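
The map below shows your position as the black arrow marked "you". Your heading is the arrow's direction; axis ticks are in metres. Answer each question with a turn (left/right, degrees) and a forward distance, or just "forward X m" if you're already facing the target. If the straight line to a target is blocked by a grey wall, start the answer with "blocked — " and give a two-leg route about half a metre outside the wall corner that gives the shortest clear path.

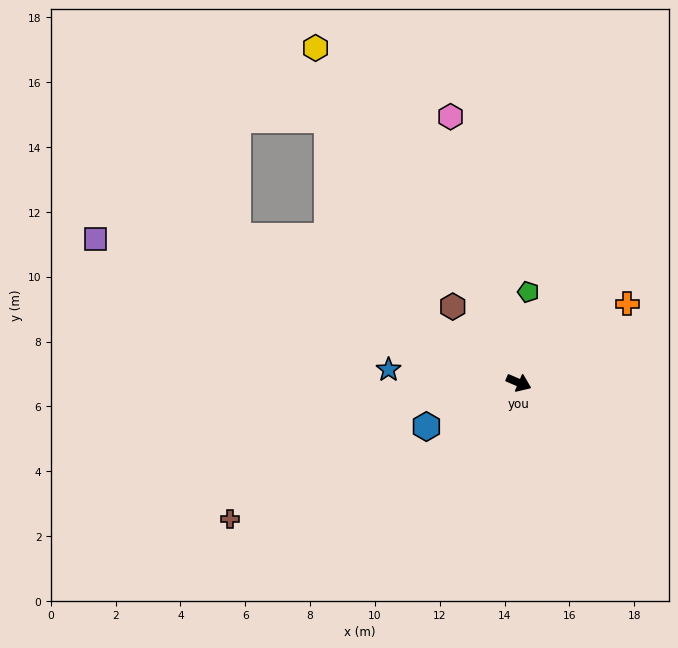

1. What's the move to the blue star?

turn right 163°, forward 4.0 m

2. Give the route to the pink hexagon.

turn left 128°, forward 8.5 m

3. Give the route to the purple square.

turn right 176°, forward 13.8 m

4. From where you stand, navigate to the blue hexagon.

turn right 131°, forward 3.2 m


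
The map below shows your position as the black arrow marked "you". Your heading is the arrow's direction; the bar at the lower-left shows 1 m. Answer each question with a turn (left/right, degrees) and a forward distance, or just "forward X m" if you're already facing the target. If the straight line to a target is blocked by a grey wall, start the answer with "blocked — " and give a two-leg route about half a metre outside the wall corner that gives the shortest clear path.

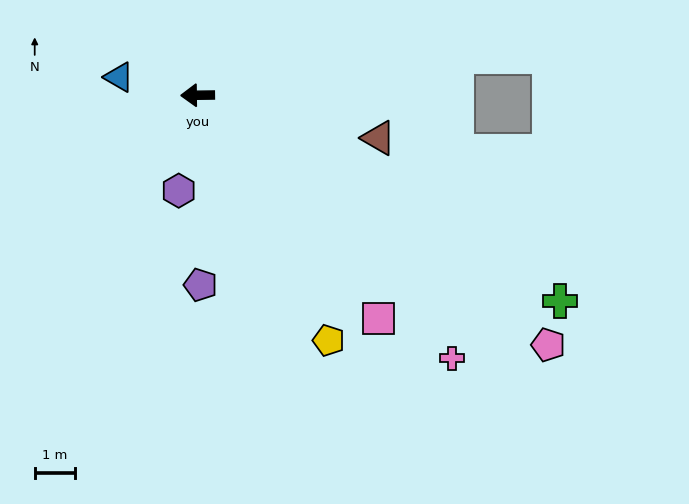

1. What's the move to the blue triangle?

turn right 14°, forward 2.0 m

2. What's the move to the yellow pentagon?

turn left 117°, forward 6.9 m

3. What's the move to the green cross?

turn left 150°, forward 10.3 m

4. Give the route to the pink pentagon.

turn left 144°, forward 10.7 m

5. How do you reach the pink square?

turn left 128°, forward 7.1 m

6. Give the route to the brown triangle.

turn left 166°, forward 4.6 m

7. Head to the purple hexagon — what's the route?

turn left 78°, forward 2.4 m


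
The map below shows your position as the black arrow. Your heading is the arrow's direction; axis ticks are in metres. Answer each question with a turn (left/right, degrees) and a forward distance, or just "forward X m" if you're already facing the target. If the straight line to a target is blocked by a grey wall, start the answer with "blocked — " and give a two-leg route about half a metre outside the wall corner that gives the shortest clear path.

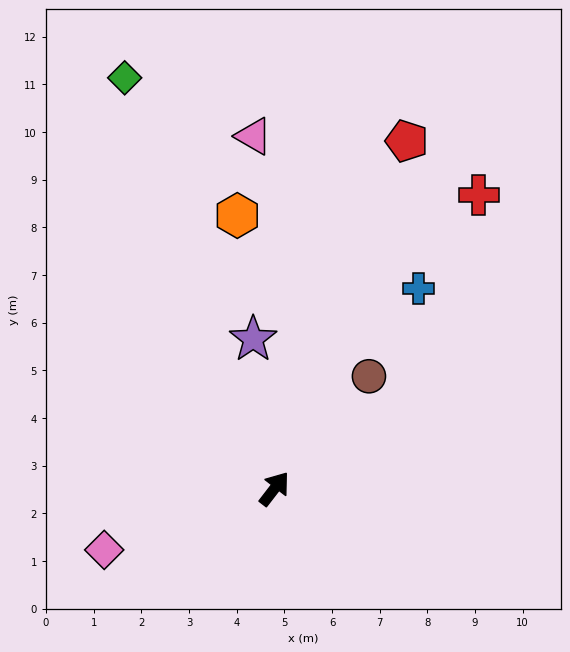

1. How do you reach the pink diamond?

turn left 147°, forward 3.8 m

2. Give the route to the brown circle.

turn right 2°, forward 3.1 m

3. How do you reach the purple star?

turn left 46°, forward 3.2 m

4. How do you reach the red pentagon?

turn left 17°, forward 7.8 m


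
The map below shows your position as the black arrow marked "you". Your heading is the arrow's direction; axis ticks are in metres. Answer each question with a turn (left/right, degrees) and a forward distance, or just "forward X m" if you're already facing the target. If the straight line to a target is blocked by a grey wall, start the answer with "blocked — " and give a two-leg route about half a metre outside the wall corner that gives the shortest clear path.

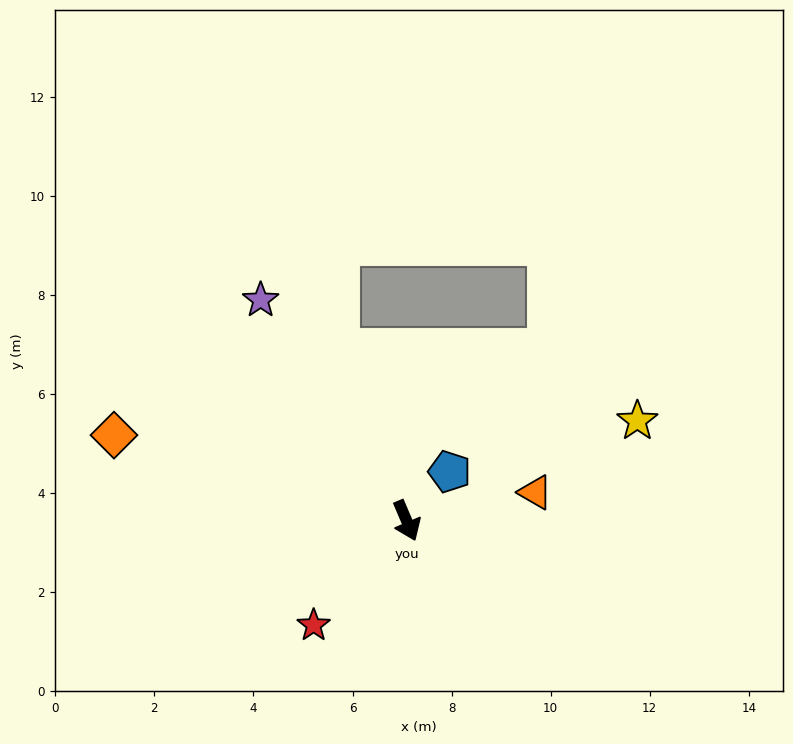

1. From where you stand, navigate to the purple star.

turn right 170°, forward 5.3 m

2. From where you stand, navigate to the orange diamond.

turn right 129°, forward 6.2 m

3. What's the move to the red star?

turn right 65°, forward 2.8 m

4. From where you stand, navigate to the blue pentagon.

turn left 116°, forward 1.3 m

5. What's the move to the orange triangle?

turn left 79°, forward 2.7 m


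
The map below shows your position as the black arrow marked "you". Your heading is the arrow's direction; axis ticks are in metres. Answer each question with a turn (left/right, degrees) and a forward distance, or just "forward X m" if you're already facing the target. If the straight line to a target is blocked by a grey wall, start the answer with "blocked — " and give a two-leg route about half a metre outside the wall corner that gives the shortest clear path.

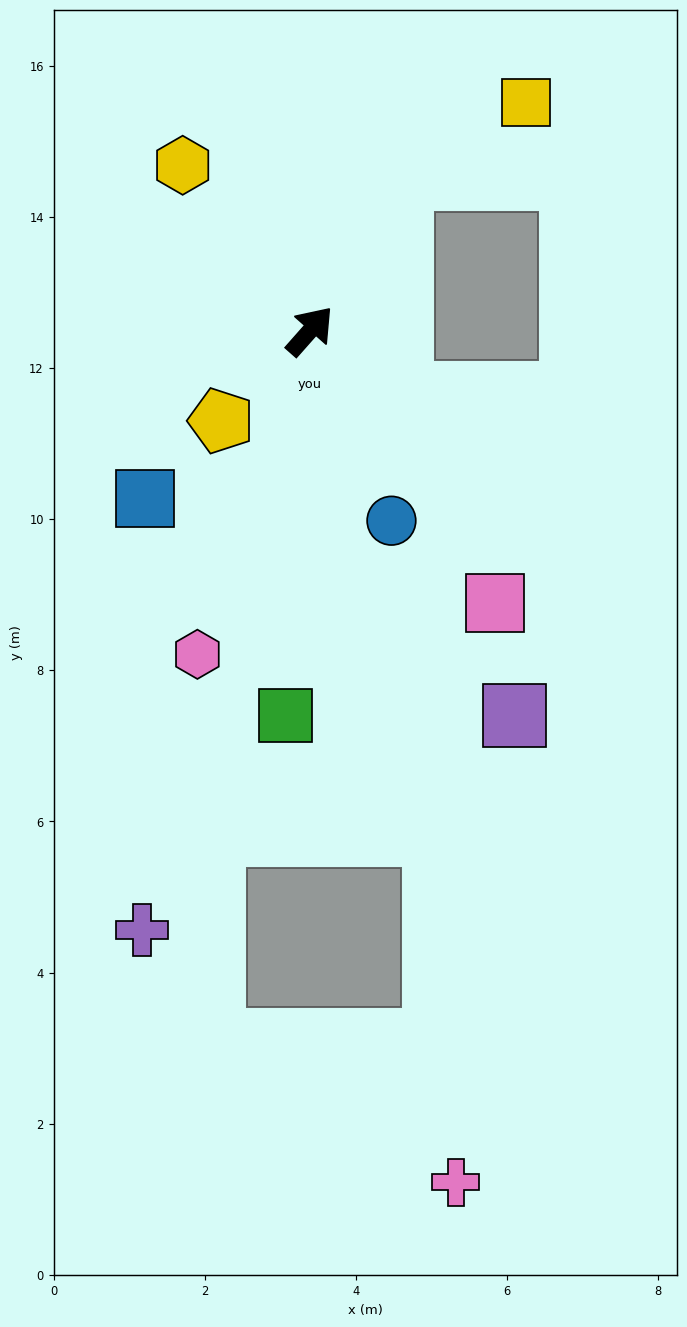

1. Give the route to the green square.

turn right 142°, forward 5.1 m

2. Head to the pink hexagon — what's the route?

turn right 158°, forward 4.5 m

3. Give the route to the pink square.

turn right 104°, forward 4.4 m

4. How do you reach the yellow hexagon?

turn left 79°, forward 2.8 m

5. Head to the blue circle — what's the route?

turn right 115°, forward 2.7 m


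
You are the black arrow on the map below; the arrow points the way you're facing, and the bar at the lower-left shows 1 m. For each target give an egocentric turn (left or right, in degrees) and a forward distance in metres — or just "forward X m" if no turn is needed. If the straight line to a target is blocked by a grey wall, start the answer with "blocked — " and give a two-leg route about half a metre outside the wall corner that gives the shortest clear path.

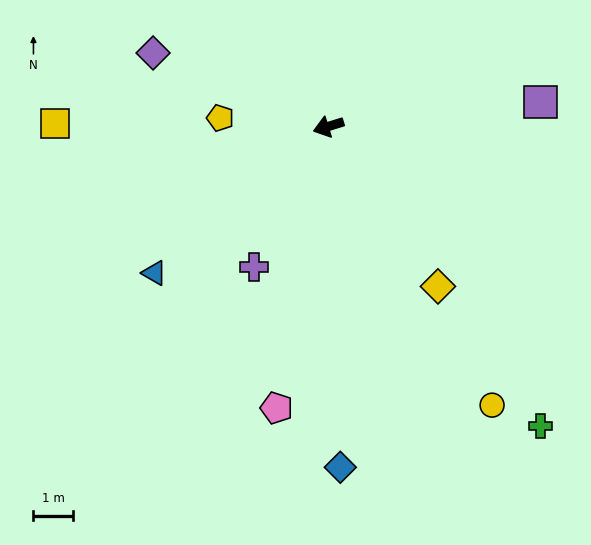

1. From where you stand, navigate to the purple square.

turn left 169°, forward 5.3 m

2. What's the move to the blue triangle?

turn left 23°, forward 5.7 m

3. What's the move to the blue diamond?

turn left 75°, forward 8.5 m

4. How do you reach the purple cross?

turn left 45°, forward 4.0 m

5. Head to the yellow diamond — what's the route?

turn left 107°, forward 4.9 m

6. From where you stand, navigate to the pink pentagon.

turn left 62°, forward 7.2 m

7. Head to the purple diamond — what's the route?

turn right 40°, forward 4.8 m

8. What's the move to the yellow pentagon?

turn right 22°, forward 2.7 m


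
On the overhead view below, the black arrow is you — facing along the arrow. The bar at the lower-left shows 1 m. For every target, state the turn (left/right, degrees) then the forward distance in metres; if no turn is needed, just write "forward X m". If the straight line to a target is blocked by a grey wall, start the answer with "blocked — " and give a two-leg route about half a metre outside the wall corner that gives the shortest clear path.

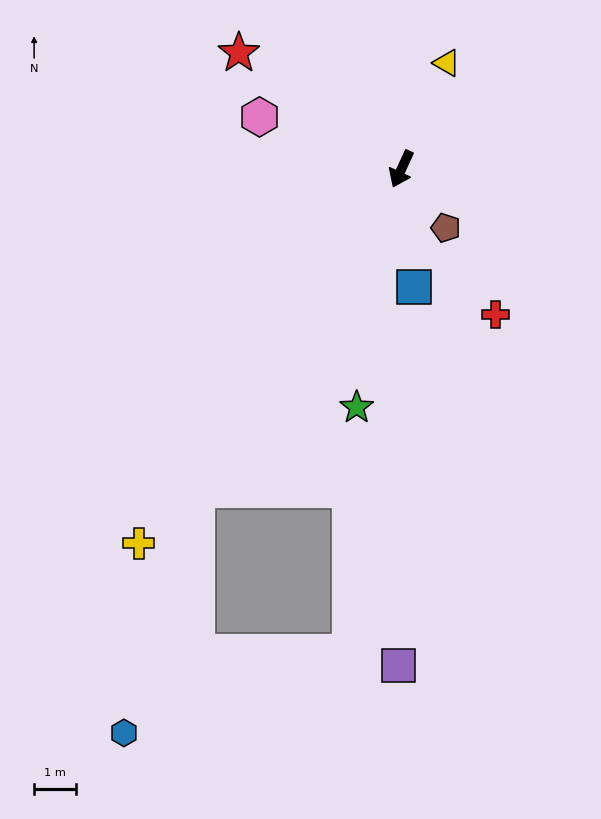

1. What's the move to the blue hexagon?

blocked — turn right 8°, forward 9.1 m, then turn left 16°, forward 6.1 m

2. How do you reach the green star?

turn left 14°, forward 5.8 m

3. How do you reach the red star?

turn right 101°, forward 4.8 m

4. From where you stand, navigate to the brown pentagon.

turn left 62°, forward 1.8 m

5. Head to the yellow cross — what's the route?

turn right 10°, forward 11.0 m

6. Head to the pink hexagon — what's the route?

turn right 85°, forward 3.6 m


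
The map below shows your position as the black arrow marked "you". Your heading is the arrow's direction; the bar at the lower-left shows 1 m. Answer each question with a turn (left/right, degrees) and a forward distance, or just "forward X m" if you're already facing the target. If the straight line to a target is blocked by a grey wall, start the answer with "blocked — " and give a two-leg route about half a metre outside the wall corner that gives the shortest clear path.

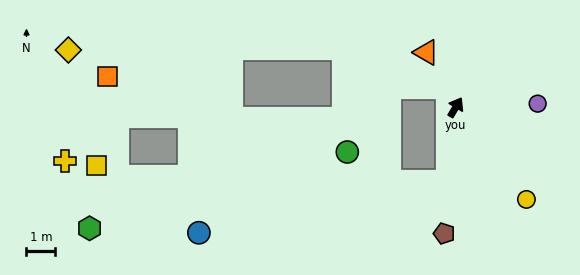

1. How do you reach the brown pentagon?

turn right 155°, forward 4.4 m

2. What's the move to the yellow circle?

turn right 112°, forward 4.1 m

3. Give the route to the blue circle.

blocked — turn right 155°, forward 2.6 m, then turn right 73°, forward 8.9 m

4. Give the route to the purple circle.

turn right 57°, forward 2.9 m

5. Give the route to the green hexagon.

blocked — turn right 155°, forward 2.6 m, then turn right 77°, forward 12.6 m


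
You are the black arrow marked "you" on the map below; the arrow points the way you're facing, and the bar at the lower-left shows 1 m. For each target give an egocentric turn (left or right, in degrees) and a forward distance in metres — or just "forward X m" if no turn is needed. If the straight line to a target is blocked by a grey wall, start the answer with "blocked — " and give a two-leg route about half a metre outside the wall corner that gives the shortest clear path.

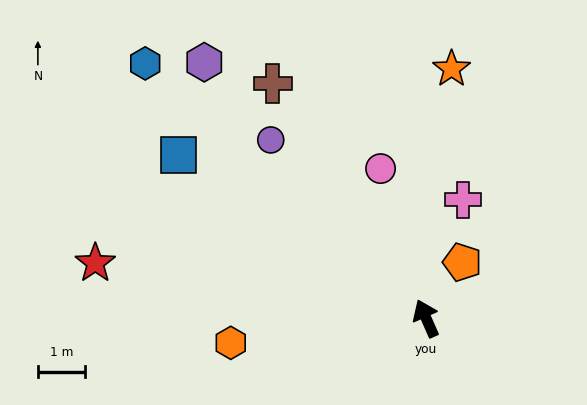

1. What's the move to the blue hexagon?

turn left 24°, forward 8.1 m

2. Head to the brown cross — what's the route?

turn left 9°, forward 6.0 m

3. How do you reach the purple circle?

turn left 17°, forward 5.0 m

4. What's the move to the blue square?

turn left 33°, forward 6.3 m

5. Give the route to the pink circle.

turn right 7°, forward 3.3 m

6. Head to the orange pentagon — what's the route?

turn right 57°, forward 1.4 m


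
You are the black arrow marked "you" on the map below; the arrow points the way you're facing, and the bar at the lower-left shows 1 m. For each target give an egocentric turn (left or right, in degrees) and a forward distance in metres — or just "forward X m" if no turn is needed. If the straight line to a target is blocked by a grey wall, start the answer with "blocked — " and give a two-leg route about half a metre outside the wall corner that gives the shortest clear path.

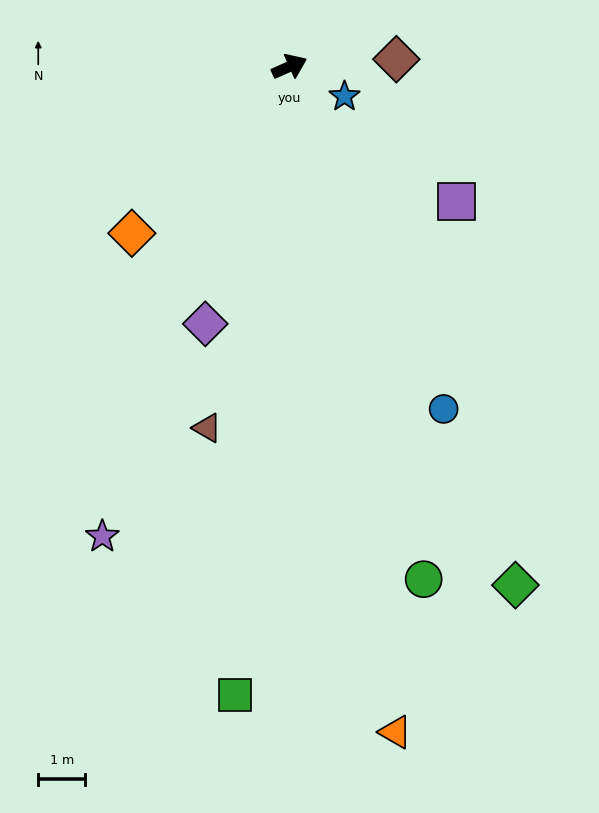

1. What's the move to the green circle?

turn right 99°, forward 11.3 m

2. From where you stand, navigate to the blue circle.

turn right 90°, forward 8.0 m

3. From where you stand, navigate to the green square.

turn right 119°, forward 13.5 m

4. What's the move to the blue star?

turn right 52°, forward 1.3 m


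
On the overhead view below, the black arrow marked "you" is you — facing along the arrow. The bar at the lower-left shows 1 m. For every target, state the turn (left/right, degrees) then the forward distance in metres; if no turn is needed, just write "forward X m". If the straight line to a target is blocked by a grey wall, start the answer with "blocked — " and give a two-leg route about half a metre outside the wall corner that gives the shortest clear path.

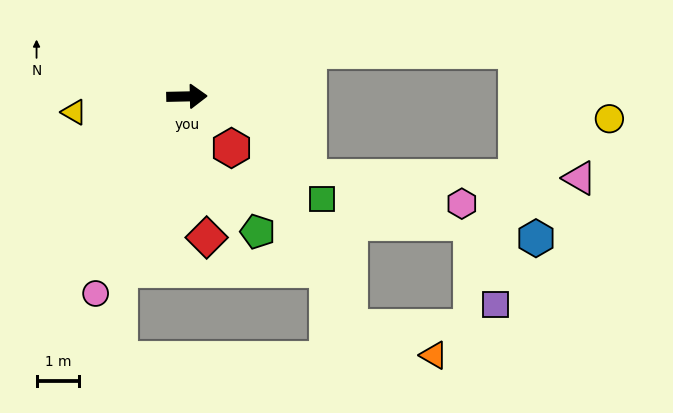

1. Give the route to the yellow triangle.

turn right 173°, forward 2.7 m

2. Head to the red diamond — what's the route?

turn right 83°, forward 3.3 m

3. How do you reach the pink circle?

turn right 116°, forward 5.1 m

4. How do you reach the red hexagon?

turn right 50°, forward 1.6 m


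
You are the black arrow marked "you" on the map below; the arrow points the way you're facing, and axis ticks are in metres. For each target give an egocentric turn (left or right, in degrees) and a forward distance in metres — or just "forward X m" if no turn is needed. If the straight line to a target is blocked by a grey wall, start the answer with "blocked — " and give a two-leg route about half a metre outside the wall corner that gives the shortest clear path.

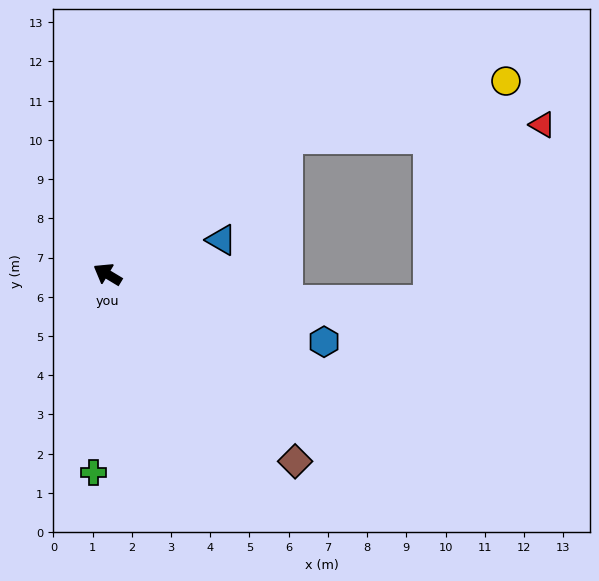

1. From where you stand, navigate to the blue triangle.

turn right 132°, forward 3.0 m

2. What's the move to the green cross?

turn left 117°, forward 5.1 m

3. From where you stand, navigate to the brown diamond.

turn left 166°, forward 6.8 m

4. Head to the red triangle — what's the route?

blocked — turn right 112°, forward 5.7 m, then turn right 34°, forward 6.5 m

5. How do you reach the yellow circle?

blocked — turn right 112°, forward 5.7 m, then turn right 23°, forward 5.8 m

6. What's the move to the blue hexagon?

turn right 166°, forward 5.8 m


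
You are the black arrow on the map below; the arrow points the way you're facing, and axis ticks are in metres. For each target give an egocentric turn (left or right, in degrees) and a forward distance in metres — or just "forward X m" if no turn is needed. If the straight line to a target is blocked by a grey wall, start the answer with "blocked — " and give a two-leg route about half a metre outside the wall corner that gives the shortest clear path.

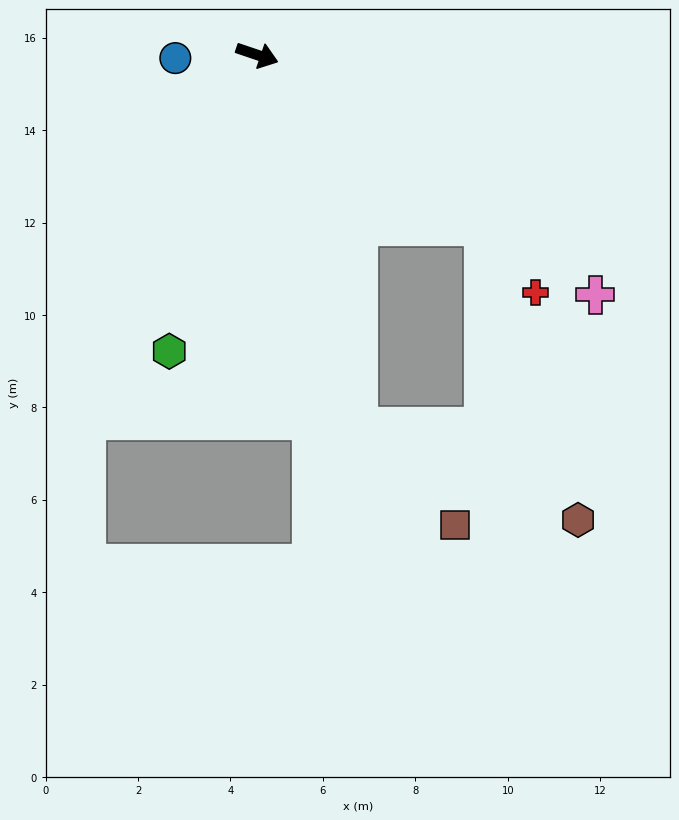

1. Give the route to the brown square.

blocked — turn right 56°, forward 8.3 m, then turn left 29°, forward 3.0 m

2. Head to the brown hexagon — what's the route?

blocked — turn right 18°, forward 6.1 m, then turn right 36°, forward 6.7 m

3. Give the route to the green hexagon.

turn right 88°, forward 6.7 m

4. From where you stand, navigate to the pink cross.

turn right 17°, forward 9.0 m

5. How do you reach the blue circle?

turn right 159°, forward 1.8 m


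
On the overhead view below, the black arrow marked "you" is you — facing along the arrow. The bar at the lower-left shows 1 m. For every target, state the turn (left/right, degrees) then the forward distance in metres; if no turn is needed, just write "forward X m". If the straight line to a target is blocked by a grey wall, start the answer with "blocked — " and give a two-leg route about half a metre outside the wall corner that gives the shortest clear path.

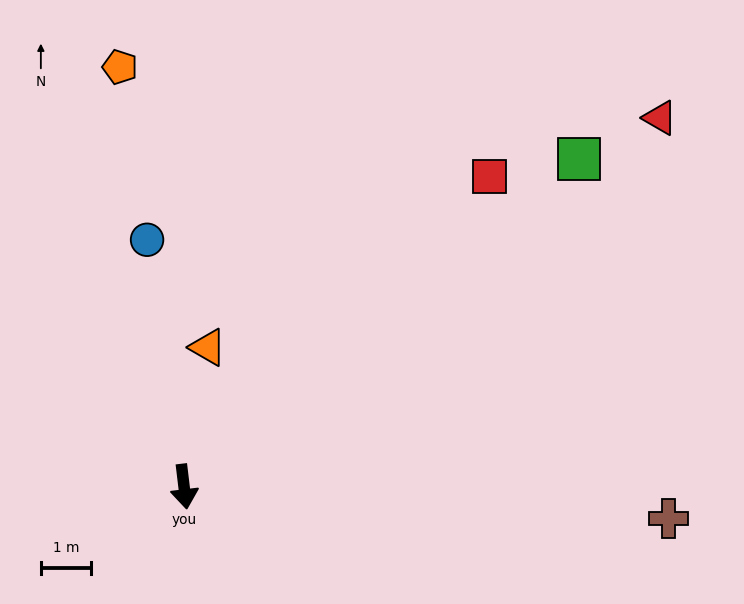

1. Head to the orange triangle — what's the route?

turn left 164°, forward 2.8 m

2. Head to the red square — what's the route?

turn left 129°, forward 8.7 m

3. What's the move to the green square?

turn left 123°, forward 10.3 m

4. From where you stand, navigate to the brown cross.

turn left 79°, forward 9.7 m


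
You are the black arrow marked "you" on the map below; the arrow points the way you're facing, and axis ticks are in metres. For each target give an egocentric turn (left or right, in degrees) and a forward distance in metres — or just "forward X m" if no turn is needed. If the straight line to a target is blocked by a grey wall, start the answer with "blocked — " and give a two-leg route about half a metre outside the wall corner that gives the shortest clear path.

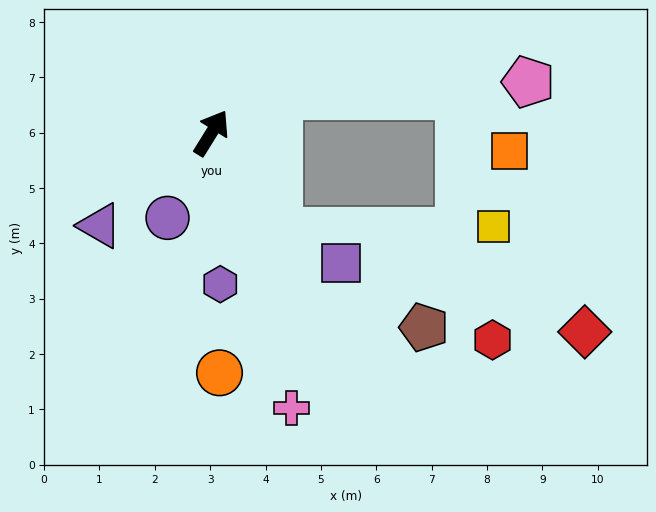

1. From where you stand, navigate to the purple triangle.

turn left 162°, forward 2.6 m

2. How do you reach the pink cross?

turn right 132°, forward 5.2 m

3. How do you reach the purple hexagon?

turn right 145°, forward 2.7 m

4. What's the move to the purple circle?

turn right 176°, forward 1.7 m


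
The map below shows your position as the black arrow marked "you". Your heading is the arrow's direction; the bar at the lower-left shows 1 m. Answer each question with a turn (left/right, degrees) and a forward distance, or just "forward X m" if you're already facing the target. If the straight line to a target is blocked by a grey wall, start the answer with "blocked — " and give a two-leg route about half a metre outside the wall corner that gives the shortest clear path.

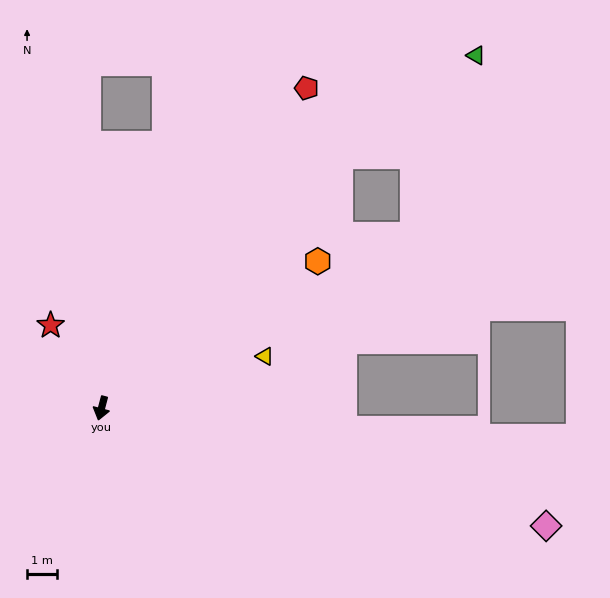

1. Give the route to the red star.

turn right 134°, forward 3.3 m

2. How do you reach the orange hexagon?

turn left 139°, forward 8.7 m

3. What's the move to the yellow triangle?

turn left 122°, forward 5.7 m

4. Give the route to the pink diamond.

turn left 90°, forward 15.4 m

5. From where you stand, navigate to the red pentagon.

turn left 162°, forward 12.7 m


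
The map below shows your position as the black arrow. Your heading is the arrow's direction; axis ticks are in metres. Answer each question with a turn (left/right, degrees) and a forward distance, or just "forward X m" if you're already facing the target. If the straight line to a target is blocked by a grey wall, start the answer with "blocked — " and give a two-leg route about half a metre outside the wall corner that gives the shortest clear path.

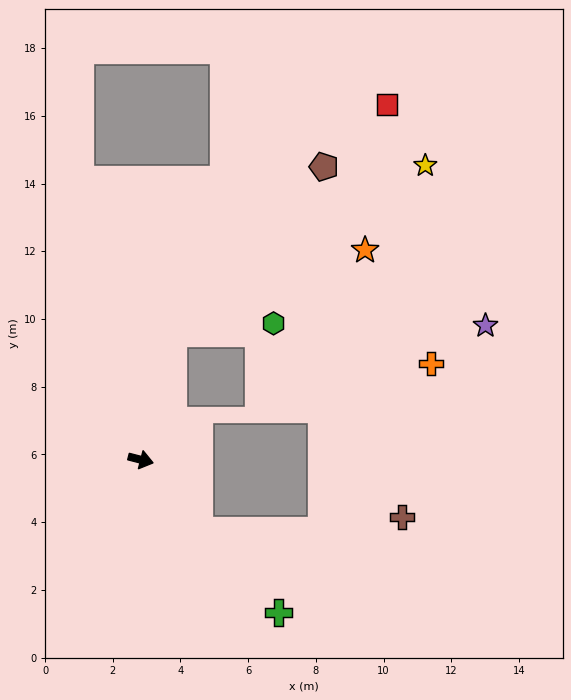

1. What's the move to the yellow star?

blocked — turn left 90°, forward 3.9 m, then turn right 42°, forward 8.9 m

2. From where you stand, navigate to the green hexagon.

blocked — turn left 90°, forward 3.9 m, then turn right 70°, forward 3.0 m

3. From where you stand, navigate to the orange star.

blocked — turn left 90°, forward 3.9 m, then turn right 52°, forward 6.2 m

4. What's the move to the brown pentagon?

blocked — turn left 90°, forward 3.9 m, then turn right 28°, forward 6.6 m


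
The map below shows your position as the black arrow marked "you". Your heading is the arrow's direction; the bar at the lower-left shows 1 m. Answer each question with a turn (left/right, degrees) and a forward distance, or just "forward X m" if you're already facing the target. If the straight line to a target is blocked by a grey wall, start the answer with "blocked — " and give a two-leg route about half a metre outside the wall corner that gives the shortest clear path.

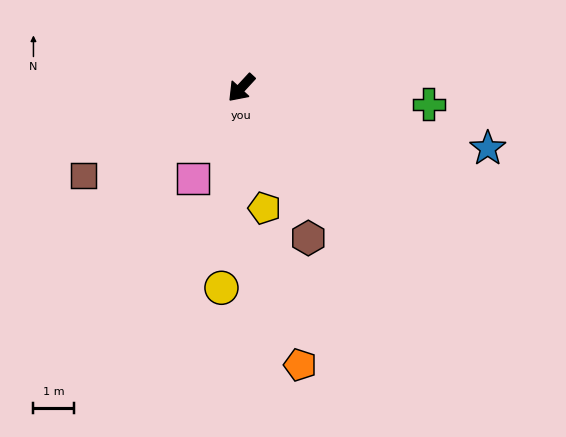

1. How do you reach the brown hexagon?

turn left 67°, forward 4.0 m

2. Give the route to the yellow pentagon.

turn left 54°, forward 3.0 m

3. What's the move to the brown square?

turn right 18°, forward 4.4 m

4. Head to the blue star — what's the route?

turn left 119°, forward 6.2 m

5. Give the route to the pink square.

turn left 15°, forward 2.5 m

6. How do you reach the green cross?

turn left 128°, forward 4.6 m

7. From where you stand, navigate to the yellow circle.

turn left 37°, forward 4.9 m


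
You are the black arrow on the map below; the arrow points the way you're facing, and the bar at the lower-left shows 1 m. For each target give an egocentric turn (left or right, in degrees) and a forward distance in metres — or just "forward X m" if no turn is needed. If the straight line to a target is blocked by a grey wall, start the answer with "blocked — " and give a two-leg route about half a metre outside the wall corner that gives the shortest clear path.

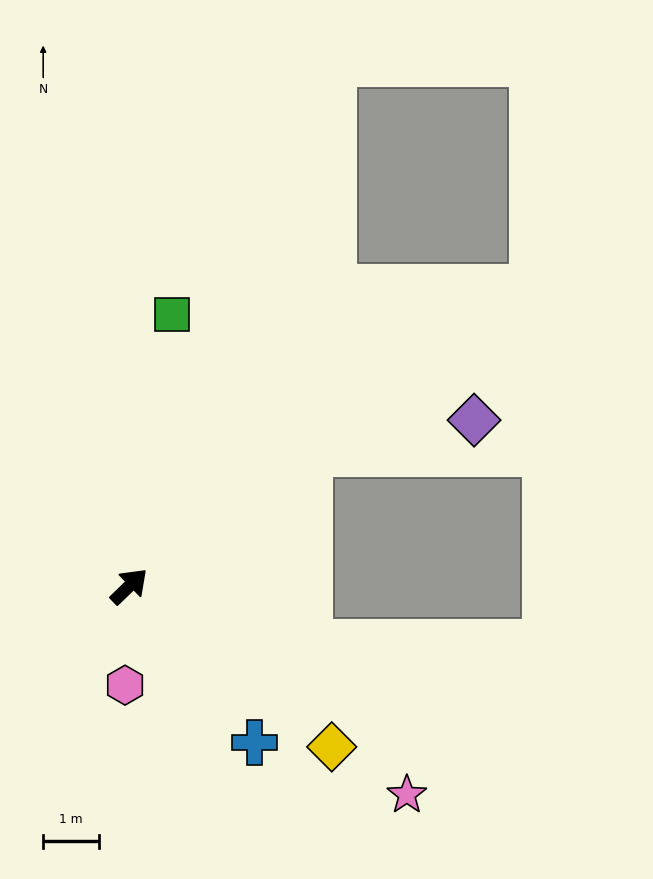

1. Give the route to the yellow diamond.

turn right 83°, forward 4.6 m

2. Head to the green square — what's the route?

turn left 37°, forward 4.9 m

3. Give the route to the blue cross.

turn right 95°, forward 3.6 m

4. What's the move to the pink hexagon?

turn right 136°, forward 1.8 m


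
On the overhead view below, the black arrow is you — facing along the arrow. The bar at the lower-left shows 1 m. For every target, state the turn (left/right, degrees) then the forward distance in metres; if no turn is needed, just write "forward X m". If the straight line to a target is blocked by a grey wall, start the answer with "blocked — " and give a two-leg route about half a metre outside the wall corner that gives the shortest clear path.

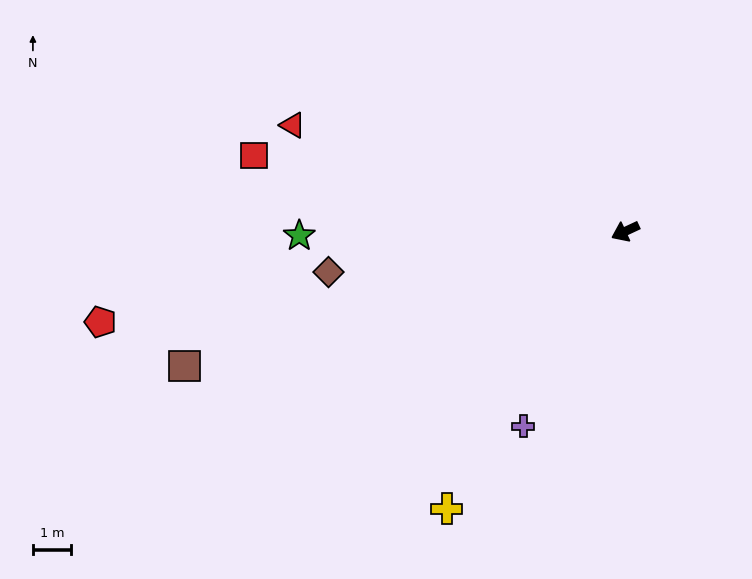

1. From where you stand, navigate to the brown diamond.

turn right 17°, forward 7.9 m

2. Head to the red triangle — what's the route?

turn right 43°, forward 9.2 m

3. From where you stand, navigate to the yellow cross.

turn left 32°, forward 8.7 m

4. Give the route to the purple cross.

turn left 37°, forward 5.8 m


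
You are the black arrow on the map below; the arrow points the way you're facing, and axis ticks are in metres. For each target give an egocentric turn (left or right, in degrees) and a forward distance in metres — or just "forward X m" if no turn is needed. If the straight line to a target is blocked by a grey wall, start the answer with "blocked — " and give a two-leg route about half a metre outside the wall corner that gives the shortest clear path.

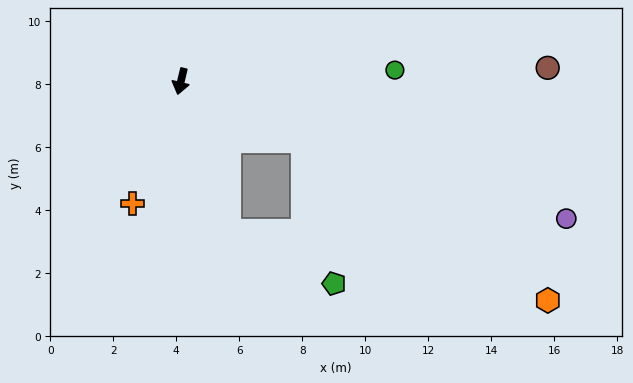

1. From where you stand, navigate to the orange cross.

turn right 8°, forward 4.2 m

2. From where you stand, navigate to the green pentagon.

blocked — turn left 31°, forward 5.0 m, then turn left 46°, forward 3.7 m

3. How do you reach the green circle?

turn left 107°, forward 6.8 m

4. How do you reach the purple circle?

turn left 84°, forward 13.0 m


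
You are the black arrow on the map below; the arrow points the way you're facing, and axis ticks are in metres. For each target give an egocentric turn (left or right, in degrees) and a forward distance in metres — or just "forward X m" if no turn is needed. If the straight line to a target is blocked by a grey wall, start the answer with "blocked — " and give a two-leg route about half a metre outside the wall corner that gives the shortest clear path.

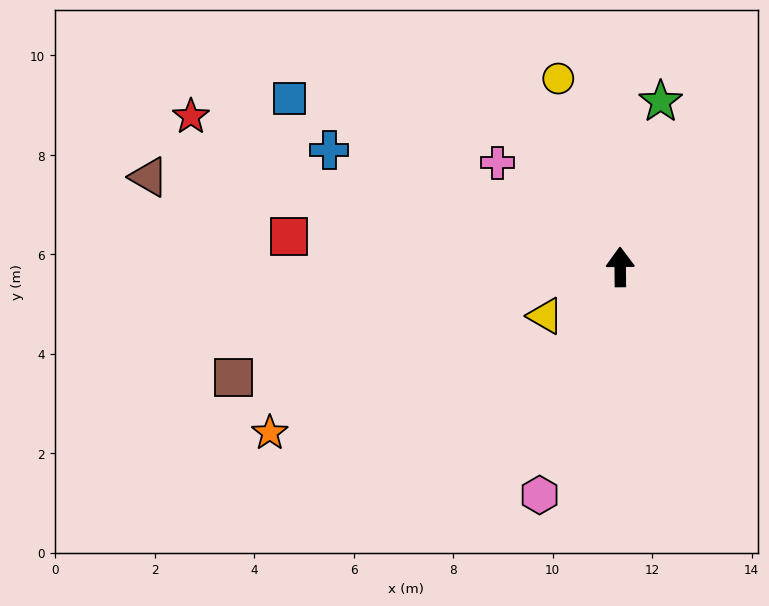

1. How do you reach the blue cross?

turn left 68°, forward 6.3 m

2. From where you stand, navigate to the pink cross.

turn left 49°, forward 3.2 m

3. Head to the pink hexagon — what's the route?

turn left 160°, forward 4.9 m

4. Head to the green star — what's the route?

turn right 14°, forward 3.4 m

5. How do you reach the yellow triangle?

turn left 123°, forward 1.8 m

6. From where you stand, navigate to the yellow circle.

turn left 18°, forward 4.0 m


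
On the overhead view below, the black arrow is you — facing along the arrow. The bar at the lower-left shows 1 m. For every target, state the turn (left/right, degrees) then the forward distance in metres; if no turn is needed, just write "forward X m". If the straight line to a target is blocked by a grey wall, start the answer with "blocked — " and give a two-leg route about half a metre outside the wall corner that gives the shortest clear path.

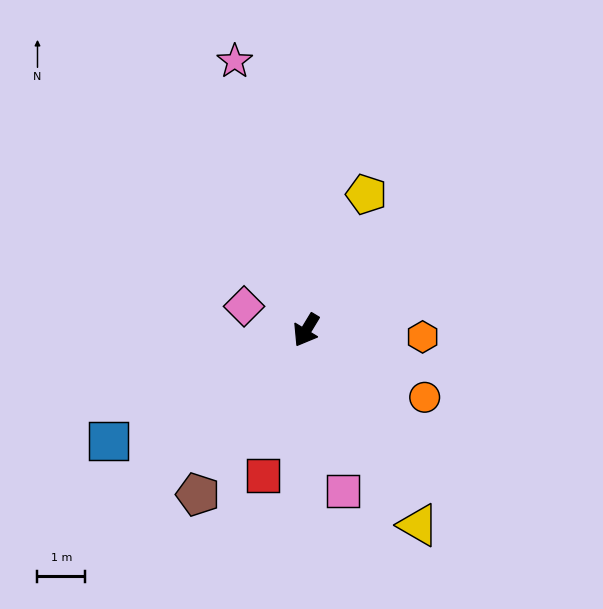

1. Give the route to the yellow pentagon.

turn right 173°, forward 3.1 m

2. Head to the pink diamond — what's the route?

turn right 80°, forward 1.4 m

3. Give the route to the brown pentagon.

turn right 2°, forward 4.1 m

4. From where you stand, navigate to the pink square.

turn left 44°, forward 3.5 m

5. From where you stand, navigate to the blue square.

turn right 30°, forward 4.7 m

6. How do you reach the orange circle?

turn left 92°, forward 2.9 m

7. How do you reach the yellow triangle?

turn left 61°, forward 4.7 m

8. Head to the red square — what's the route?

turn left 15°, forward 3.2 m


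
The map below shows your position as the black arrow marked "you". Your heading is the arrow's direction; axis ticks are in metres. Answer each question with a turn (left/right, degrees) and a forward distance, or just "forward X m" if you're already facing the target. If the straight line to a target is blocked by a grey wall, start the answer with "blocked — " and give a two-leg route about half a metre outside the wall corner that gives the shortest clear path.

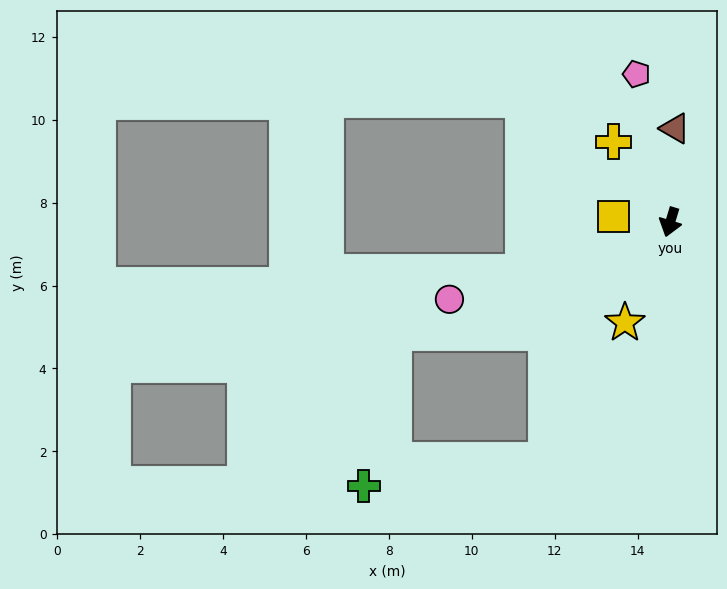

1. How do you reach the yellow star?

turn right 8°, forward 2.7 m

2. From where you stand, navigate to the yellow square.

turn right 79°, forward 1.4 m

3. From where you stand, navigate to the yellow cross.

turn right 128°, forward 2.4 m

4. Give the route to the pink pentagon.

turn right 150°, forward 3.7 m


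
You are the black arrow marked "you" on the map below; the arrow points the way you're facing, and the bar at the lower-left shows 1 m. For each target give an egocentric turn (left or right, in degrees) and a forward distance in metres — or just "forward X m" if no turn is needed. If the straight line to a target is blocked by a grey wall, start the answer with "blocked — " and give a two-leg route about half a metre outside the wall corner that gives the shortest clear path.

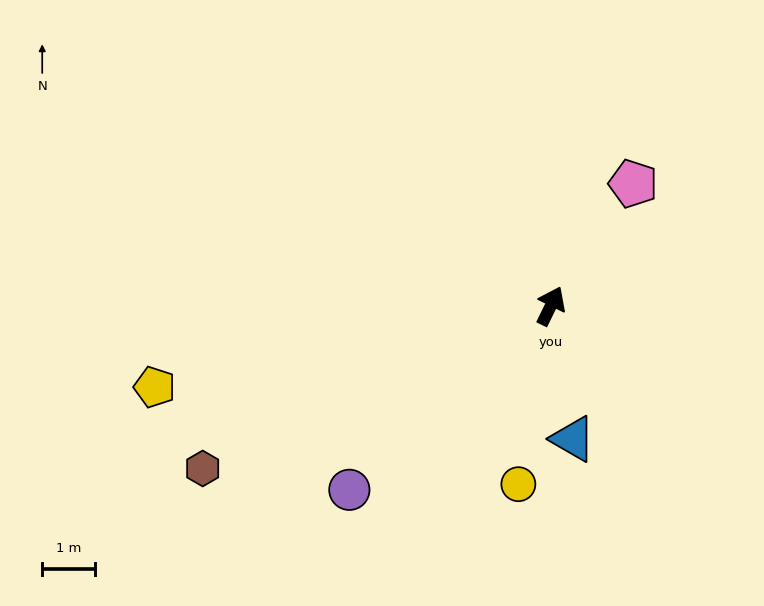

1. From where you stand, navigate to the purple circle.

turn left 158°, forward 5.2 m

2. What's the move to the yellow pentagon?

turn left 128°, forward 7.7 m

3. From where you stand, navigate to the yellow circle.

turn right 164°, forward 3.4 m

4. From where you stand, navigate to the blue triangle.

turn right 145°, forward 2.6 m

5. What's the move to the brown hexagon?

turn left 141°, forward 7.3 m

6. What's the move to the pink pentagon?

turn right 8°, forward 2.8 m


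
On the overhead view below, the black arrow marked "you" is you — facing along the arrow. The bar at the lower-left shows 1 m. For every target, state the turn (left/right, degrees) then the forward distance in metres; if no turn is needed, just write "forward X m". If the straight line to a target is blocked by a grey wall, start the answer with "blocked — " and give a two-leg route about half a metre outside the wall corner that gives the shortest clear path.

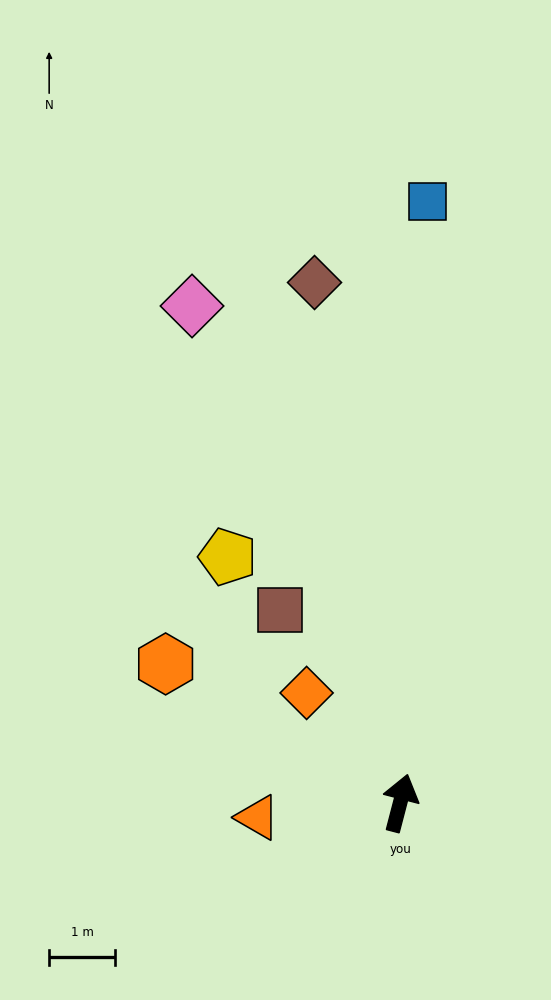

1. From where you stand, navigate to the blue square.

turn left 12°, forward 9.1 m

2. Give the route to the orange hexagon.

turn left 74°, forward 4.1 m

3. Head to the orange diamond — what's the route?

turn left 55°, forward 2.2 m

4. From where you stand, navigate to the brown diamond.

turn left 24°, forward 8.0 m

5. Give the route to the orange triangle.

turn left 110°, forward 2.2 m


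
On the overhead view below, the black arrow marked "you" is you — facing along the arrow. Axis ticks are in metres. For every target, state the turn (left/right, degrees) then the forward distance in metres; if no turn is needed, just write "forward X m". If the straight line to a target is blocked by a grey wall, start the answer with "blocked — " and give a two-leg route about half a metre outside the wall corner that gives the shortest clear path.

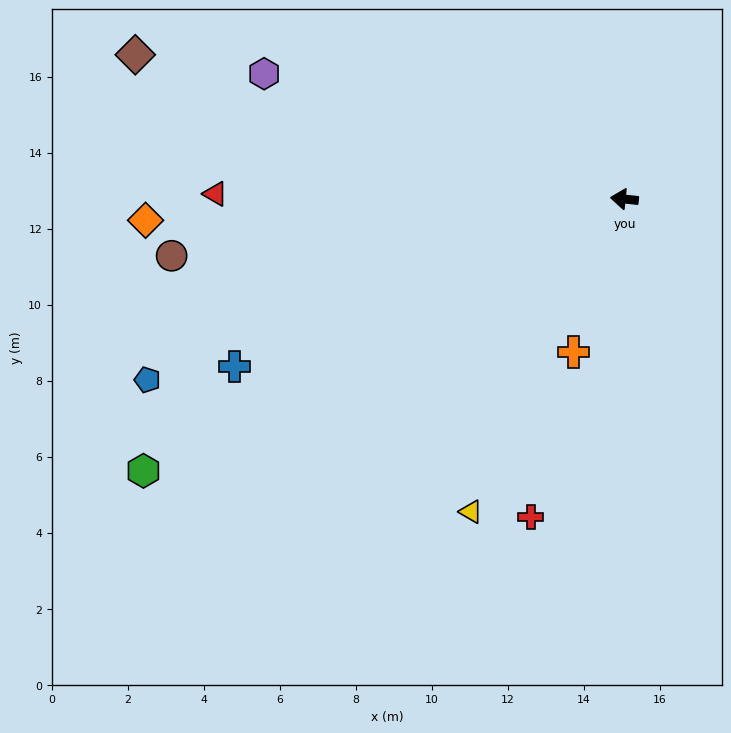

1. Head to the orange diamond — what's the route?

turn left 8°, forward 12.6 m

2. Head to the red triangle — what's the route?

turn left 5°, forward 10.8 m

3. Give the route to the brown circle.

turn left 13°, forward 12.0 m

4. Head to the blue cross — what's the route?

turn left 29°, forward 11.2 m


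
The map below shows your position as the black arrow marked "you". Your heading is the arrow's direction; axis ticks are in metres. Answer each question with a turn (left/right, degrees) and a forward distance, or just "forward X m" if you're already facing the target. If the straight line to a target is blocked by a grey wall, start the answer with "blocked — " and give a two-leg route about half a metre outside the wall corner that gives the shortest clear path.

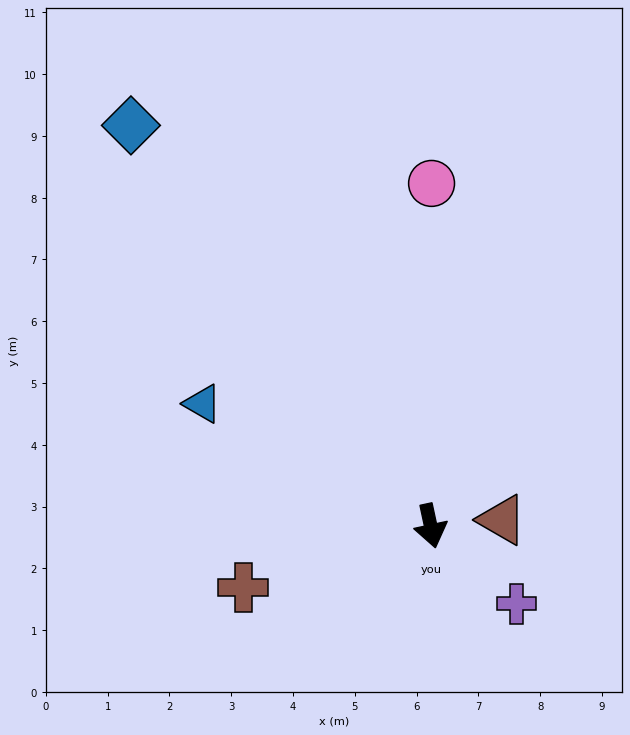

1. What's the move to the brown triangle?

turn left 83°, forward 1.2 m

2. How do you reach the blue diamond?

turn right 155°, forward 8.1 m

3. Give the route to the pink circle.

turn left 168°, forward 5.5 m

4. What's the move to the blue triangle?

turn right 130°, forward 4.2 m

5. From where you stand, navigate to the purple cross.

turn left 36°, forward 1.9 m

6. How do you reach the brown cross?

turn right 84°, forward 3.2 m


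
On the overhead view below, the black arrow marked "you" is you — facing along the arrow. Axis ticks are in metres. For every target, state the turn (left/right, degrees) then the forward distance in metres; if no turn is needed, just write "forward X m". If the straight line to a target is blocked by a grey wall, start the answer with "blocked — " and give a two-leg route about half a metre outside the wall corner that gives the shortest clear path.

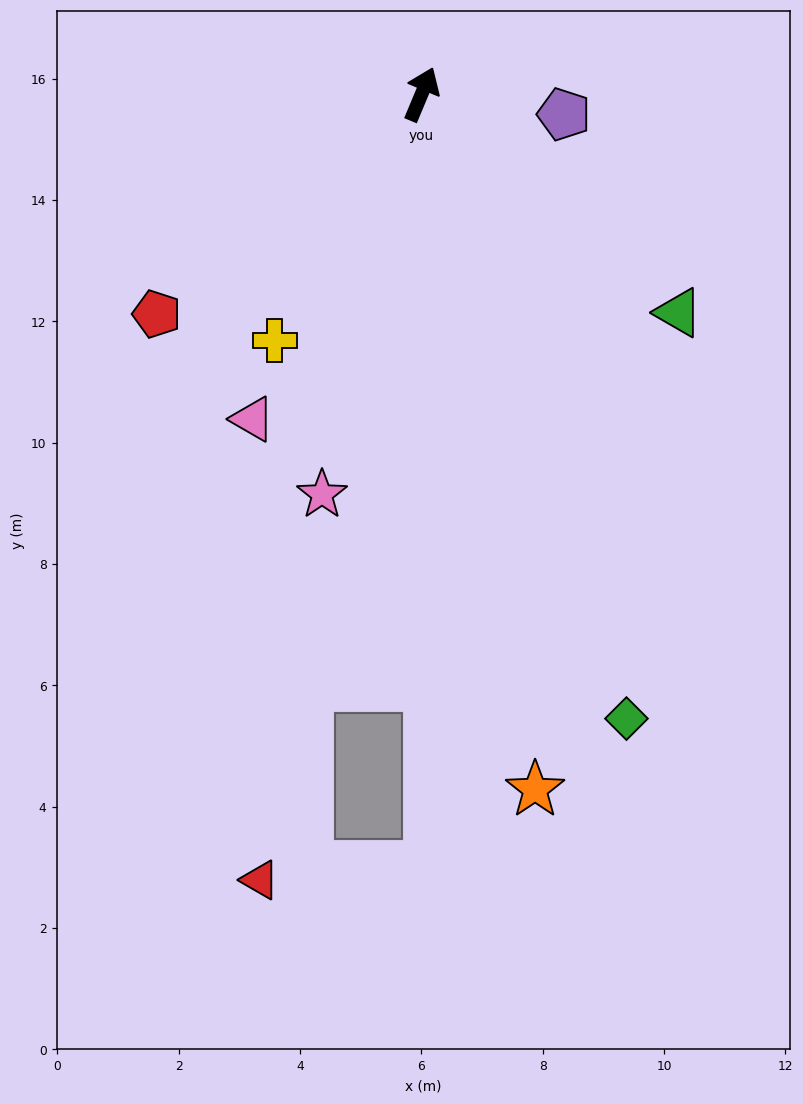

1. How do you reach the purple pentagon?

turn right 75°, forward 2.4 m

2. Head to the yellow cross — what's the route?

turn left 172°, forward 4.7 m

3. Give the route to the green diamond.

turn right 139°, forward 10.8 m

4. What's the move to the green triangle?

turn right 108°, forward 5.6 m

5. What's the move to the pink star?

turn right 171°, forward 6.8 m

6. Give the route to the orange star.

turn right 148°, forward 11.6 m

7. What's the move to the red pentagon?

turn left 152°, forward 5.7 m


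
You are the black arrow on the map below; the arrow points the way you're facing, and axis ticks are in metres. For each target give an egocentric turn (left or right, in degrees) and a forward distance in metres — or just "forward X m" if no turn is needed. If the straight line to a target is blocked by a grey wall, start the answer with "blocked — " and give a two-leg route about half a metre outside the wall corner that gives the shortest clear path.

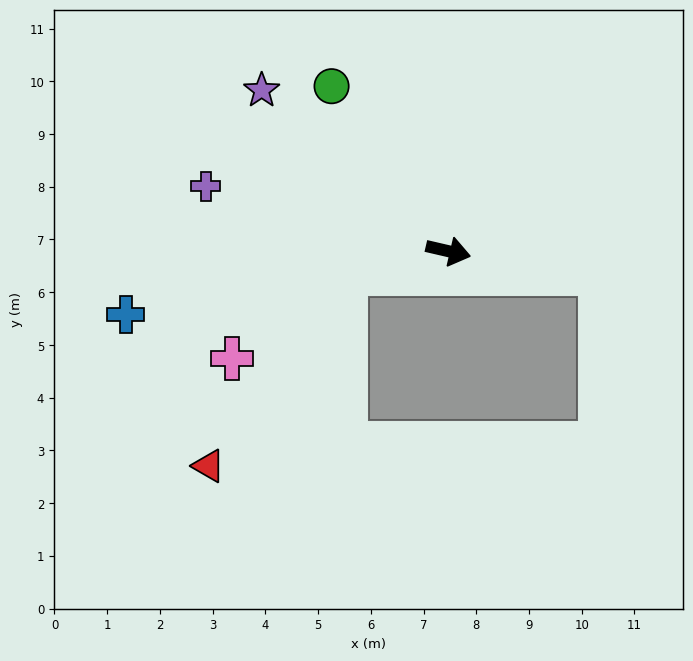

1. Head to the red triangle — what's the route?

blocked — turn right 155°, forward 2.0 m, then turn left 43°, forward 4.5 m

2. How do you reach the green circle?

turn left 138°, forward 3.8 m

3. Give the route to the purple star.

turn left 152°, forward 4.7 m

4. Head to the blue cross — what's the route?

turn right 156°, forward 6.2 m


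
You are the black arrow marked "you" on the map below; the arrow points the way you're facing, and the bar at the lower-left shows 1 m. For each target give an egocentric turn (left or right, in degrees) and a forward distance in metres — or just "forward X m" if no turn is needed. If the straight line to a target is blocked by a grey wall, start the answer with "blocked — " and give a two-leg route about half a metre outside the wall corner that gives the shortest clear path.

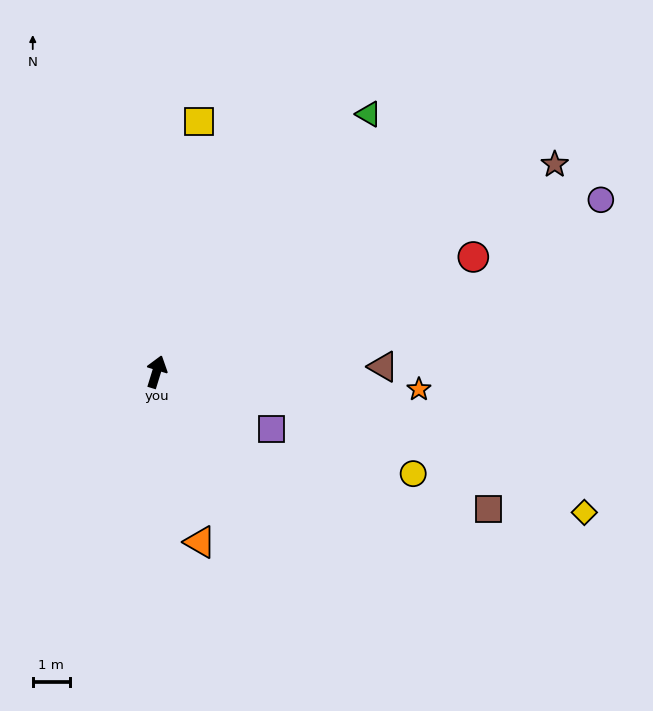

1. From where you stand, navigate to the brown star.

turn right 45°, forward 12.2 m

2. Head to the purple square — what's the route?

turn right 99°, forward 3.5 m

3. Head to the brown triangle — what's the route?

turn right 72°, forward 6.2 m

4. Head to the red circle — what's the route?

turn right 53°, forward 9.1 m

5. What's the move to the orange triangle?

turn right 149°, forward 4.8 m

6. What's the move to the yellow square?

turn left 7°, forward 6.9 m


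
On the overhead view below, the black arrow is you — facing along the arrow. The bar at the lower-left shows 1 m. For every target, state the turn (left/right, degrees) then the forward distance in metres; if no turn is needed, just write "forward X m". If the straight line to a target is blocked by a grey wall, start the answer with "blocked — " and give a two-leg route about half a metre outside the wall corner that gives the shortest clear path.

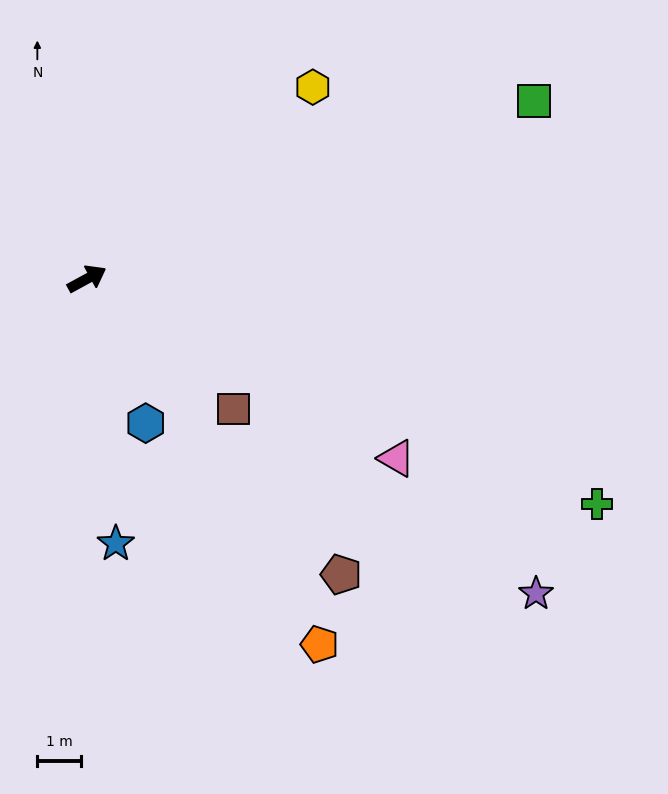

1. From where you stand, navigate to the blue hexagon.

turn right 96°, forward 3.6 m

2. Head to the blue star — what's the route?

turn right 112°, forward 6.1 m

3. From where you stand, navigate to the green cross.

turn right 52°, forward 12.8 m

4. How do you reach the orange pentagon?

turn right 86°, forward 9.9 m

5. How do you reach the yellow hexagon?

turn left 12°, forward 6.8 m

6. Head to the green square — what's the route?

turn right 7°, forward 11.0 m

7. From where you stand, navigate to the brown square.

turn right 70°, forward 4.5 m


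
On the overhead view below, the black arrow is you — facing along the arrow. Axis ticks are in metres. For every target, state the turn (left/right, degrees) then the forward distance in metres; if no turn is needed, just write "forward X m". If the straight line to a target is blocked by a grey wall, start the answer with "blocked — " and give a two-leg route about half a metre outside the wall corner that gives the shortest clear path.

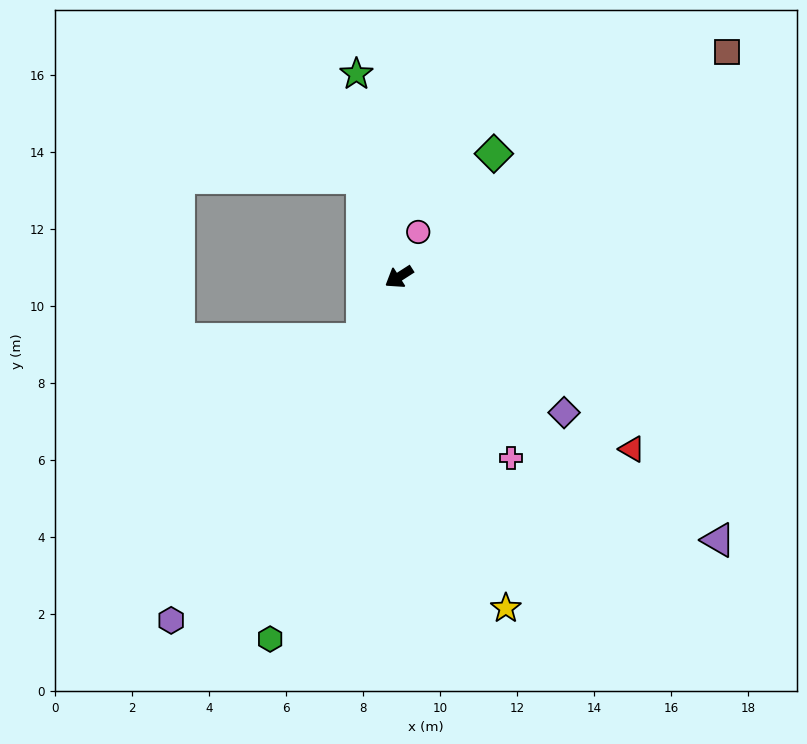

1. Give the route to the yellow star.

turn left 75°, forward 9.0 m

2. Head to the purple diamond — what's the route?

turn left 108°, forward 5.5 m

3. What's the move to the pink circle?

turn right 146°, forward 1.3 m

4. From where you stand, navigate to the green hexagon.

turn left 38°, forward 10.0 m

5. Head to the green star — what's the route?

turn right 111°, forward 5.4 m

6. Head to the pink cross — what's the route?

turn left 89°, forward 5.5 m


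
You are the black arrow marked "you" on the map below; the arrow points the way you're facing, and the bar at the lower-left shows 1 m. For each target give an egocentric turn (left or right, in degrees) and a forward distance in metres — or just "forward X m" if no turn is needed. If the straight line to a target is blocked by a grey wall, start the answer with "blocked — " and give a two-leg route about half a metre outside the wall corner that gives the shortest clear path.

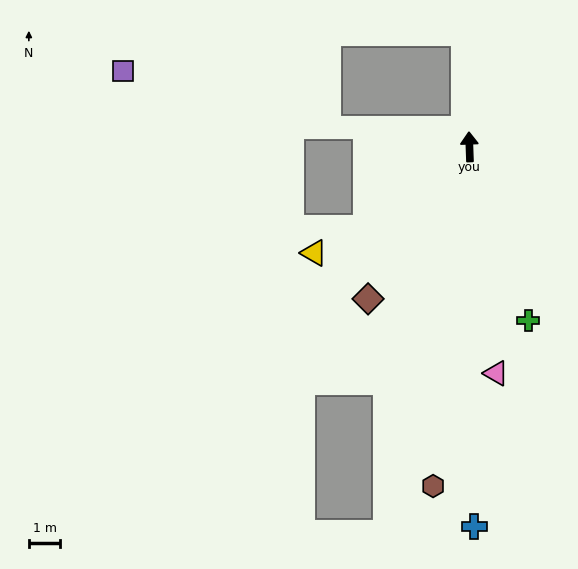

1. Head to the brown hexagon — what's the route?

turn left 172°, forward 10.9 m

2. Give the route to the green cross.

turn right 163°, forward 5.8 m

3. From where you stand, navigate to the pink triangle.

turn right 175°, forward 7.3 m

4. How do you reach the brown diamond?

turn left 144°, forward 5.8 m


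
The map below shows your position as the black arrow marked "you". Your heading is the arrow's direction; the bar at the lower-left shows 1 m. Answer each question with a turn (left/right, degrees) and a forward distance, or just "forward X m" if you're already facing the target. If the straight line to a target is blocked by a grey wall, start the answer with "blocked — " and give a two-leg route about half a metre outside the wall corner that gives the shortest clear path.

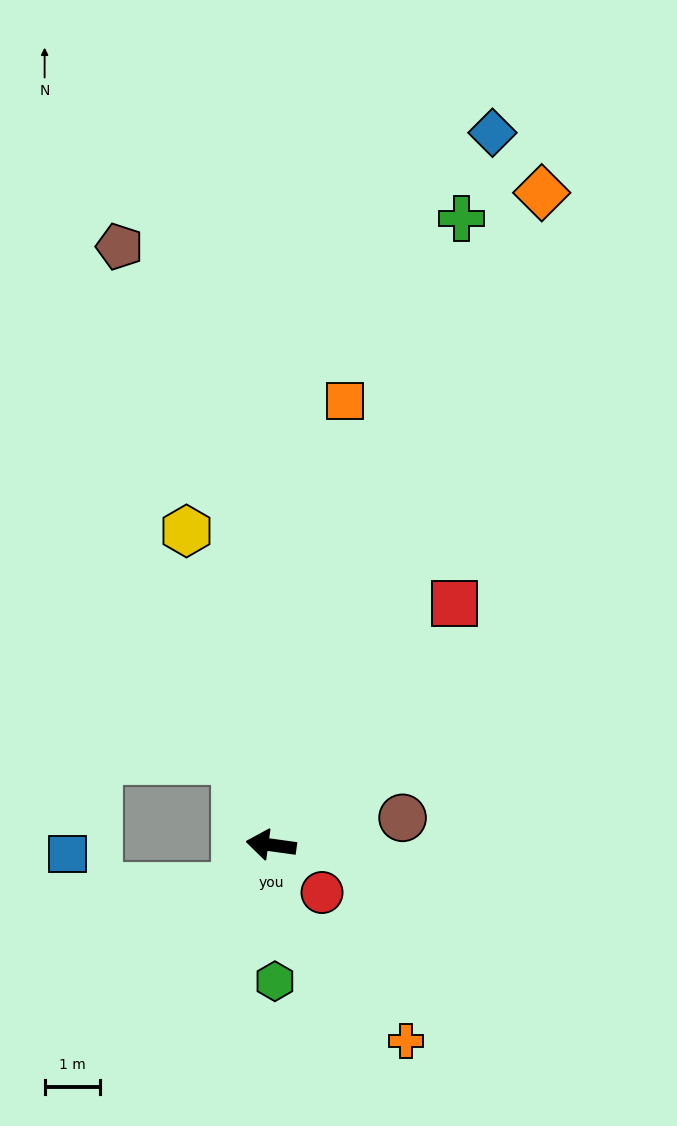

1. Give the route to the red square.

turn right 119°, forward 5.4 m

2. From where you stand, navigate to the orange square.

turn right 92°, forward 8.1 m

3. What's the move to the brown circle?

turn right 160°, forward 2.4 m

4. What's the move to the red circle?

turn left 145°, forward 1.2 m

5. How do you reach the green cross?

turn right 99°, forward 11.7 m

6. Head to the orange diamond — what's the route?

turn right 105°, forward 12.6 m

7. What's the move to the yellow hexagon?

turn right 67°, forward 5.8 m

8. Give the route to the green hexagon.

turn left 99°, forward 2.4 m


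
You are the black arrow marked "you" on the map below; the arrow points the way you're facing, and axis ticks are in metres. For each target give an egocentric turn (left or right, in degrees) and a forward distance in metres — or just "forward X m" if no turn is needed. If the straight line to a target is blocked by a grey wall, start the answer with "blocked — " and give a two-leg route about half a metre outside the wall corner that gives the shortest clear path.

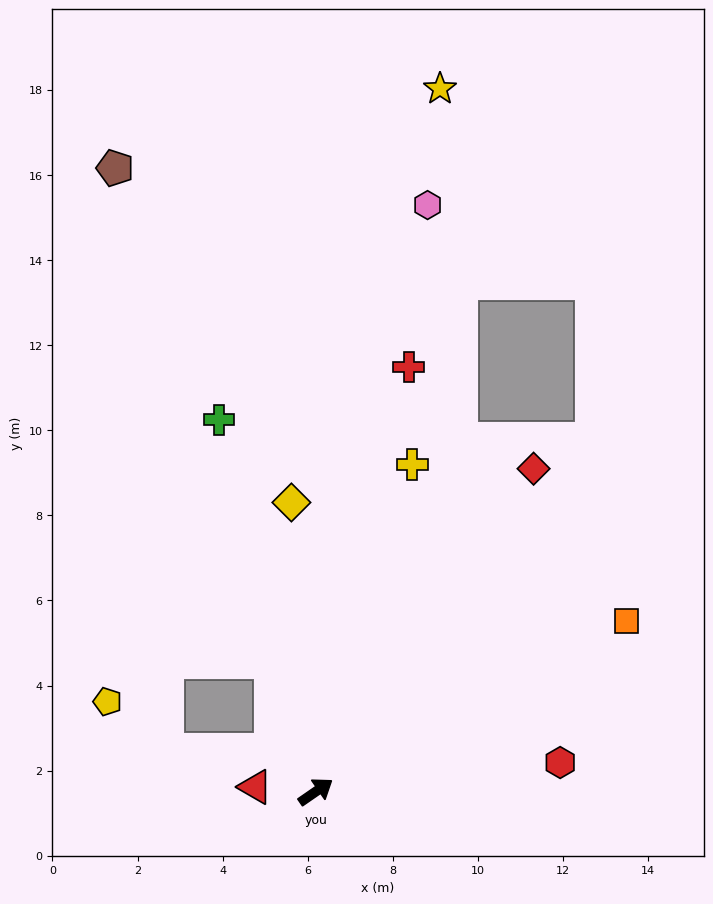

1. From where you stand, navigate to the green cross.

turn left 70°, forward 9.0 m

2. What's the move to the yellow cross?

turn left 39°, forward 8.0 m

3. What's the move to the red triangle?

turn left 141°, forward 1.4 m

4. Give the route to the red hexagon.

turn right 28°, forward 5.8 m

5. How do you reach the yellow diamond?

turn left 60°, forward 6.8 m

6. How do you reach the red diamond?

turn left 21°, forward 9.2 m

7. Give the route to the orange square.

turn right 6°, forward 8.3 m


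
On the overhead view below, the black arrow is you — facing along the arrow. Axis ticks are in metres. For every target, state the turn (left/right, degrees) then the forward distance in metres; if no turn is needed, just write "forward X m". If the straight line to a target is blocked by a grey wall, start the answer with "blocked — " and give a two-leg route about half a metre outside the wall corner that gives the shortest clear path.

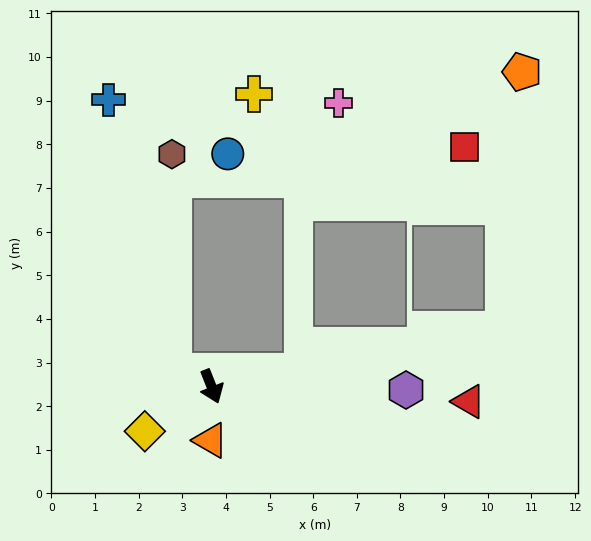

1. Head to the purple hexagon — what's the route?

turn left 67°, forward 4.5 m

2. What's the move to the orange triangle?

turn right 23°, forward 1.2 m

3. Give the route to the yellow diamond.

turn right 78°, forward 1.8 m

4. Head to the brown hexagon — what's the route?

blocked — turn right 133°, forward 0.9 m, then turn right 68°, forward 5.0 m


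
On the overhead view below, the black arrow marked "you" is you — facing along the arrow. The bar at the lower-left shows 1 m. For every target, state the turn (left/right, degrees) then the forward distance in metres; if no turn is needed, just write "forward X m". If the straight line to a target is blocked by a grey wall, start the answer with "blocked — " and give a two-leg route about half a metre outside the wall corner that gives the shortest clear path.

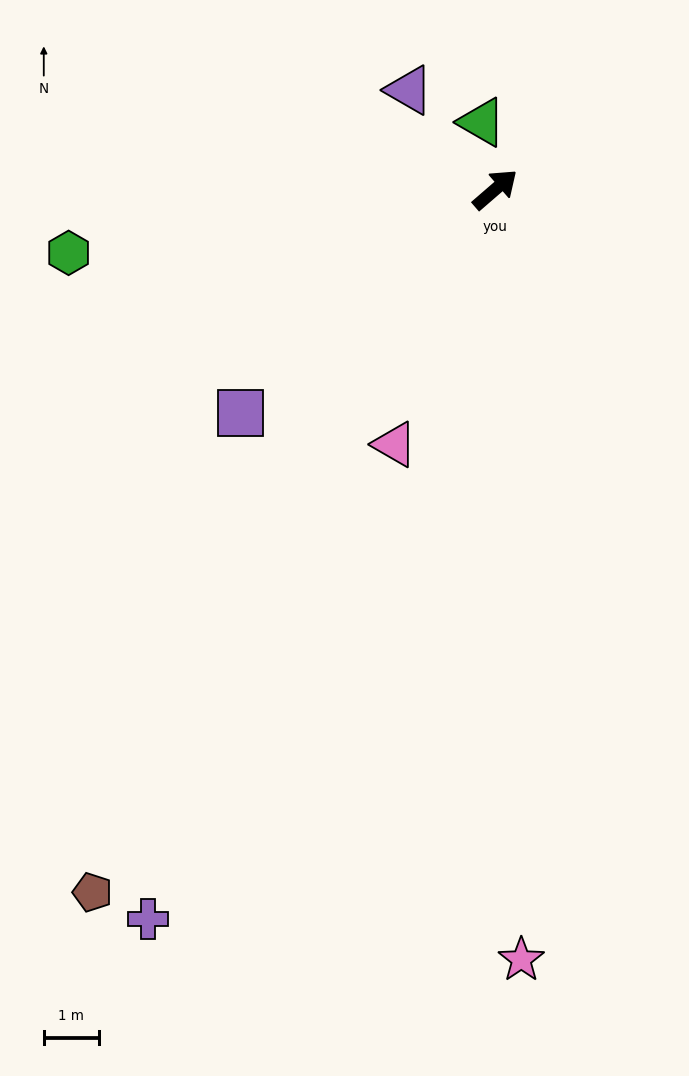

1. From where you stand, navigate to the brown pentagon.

turn right 161°, forward 14.8 m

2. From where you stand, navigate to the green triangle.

turn left 61°, forward 1.2 m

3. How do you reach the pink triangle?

turn right 152°, forward 5.0 m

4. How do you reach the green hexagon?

turn left 148°, forward 7.9 m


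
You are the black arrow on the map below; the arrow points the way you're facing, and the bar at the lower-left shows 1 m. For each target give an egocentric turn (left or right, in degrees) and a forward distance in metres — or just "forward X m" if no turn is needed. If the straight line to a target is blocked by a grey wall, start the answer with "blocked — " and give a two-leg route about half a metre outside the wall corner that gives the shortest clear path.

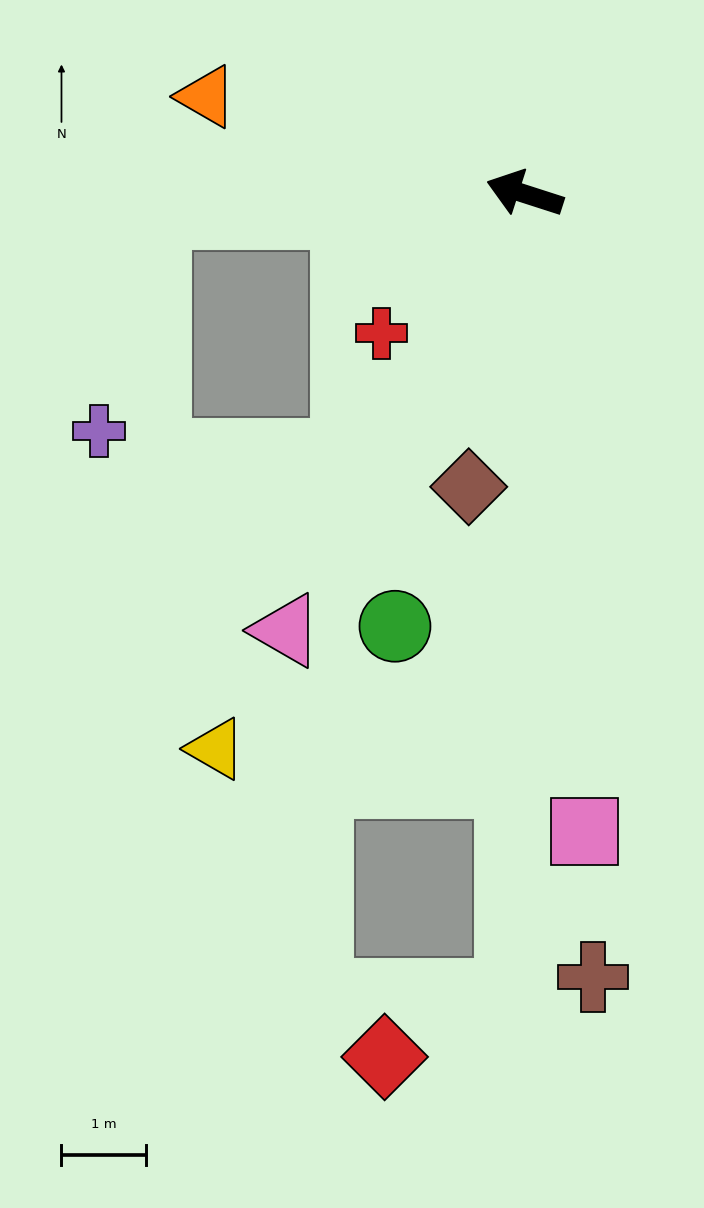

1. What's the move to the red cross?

turn left 62°, forward 2.4 m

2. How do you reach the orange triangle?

forward 3.9 m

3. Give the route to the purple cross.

blocked — turn left 21°, forward 4.4 m, then turn left 73°, forward 2.7 m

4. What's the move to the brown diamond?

turn left 97°, forward 3.5 m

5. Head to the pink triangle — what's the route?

turn left 79°, forward 5.9 m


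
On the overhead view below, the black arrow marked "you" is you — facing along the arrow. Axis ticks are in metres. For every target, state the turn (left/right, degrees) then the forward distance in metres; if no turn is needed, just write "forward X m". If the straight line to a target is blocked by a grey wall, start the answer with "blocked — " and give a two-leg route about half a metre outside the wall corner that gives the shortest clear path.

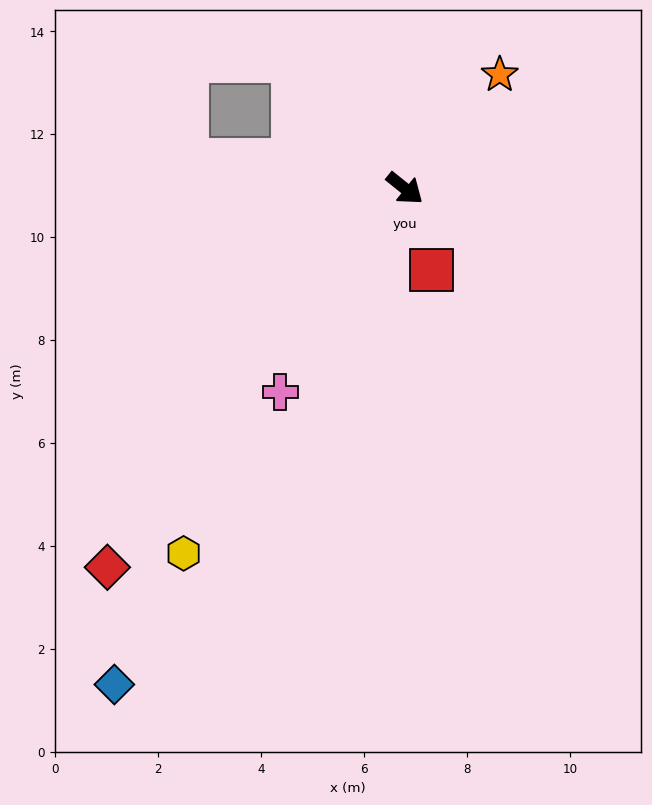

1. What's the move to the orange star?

turn left 89°, forward 2.9 m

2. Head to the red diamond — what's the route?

turn right 89°, forward 9.4 m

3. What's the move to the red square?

turn right 33°, forward 1.7 m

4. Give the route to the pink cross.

turn right 83°, forward 4.6 m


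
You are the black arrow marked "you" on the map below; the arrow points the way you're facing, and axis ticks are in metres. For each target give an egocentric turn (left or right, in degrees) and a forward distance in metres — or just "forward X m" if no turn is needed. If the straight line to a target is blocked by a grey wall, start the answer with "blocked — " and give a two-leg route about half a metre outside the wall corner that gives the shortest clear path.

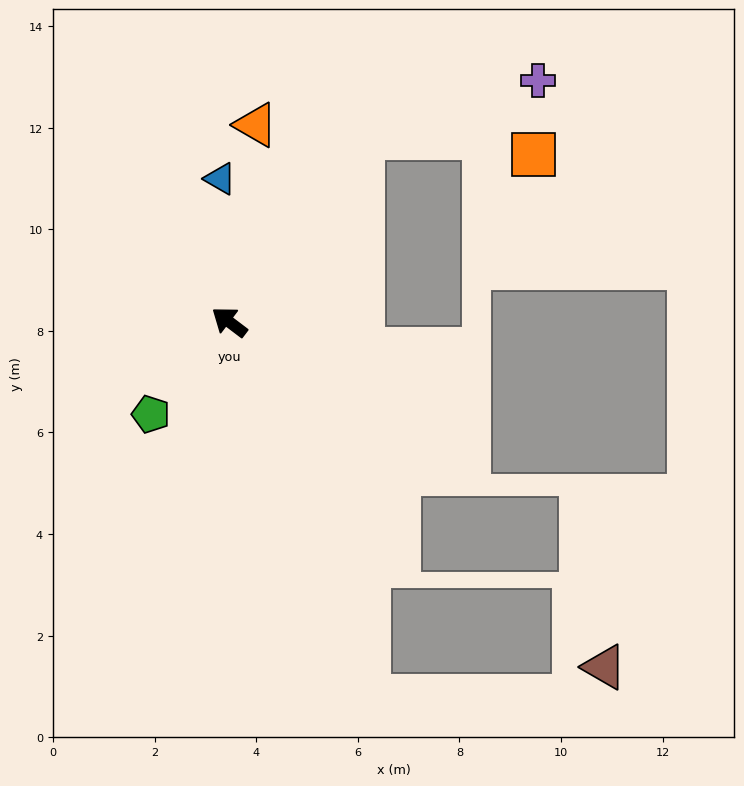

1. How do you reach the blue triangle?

turn right 49°, forward 2.8 m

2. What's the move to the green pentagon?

turn left 87°, forward 2.4 m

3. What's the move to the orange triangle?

turn right 61°, forward 3.9 m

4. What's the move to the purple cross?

blocked — turn right 89°, forward 4.5 m, then turn right 36°, forward 3.6 m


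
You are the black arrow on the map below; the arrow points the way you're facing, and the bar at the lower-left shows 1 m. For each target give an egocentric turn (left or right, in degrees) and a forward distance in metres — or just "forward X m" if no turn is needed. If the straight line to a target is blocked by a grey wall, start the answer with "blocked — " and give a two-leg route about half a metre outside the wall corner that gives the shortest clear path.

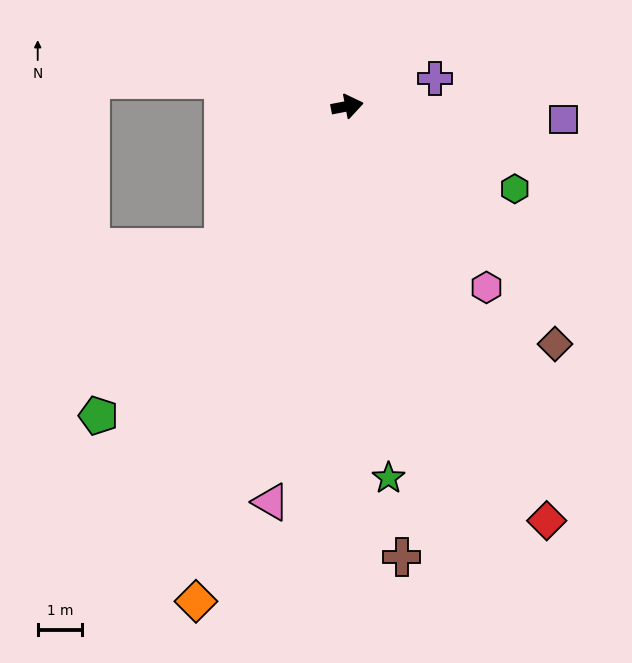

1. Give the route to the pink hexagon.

turn right 63°, forward 5.1 m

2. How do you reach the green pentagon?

turn right 140°, forward 8.9 m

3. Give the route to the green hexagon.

turn right 37°, forward 4.2 m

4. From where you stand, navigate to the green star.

turn right 95°, forward 8.4 m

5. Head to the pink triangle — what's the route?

turn right 112°, forward 9.0 m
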